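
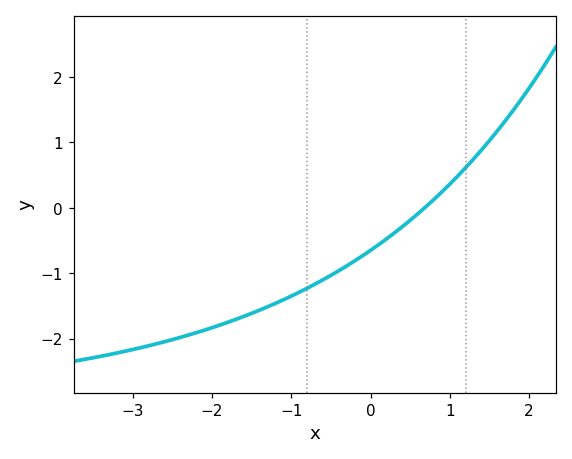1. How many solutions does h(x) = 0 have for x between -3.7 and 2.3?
1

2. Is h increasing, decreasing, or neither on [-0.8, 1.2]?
increasing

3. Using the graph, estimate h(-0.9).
-1.29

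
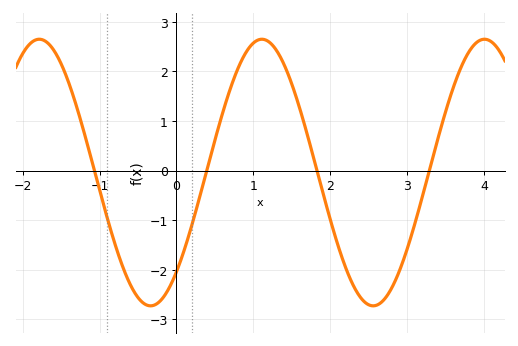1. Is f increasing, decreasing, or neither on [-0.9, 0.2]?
neither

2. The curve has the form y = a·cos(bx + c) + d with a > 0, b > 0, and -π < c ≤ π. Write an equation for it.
y = 2.69cos(2.17x - 2.41) - 0.04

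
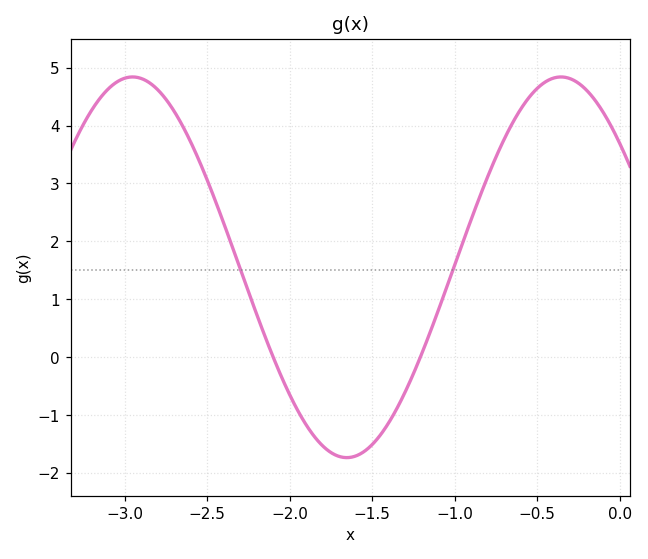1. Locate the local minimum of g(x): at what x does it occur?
-1.65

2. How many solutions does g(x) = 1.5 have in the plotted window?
2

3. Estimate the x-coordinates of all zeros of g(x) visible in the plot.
-2.1, -1.2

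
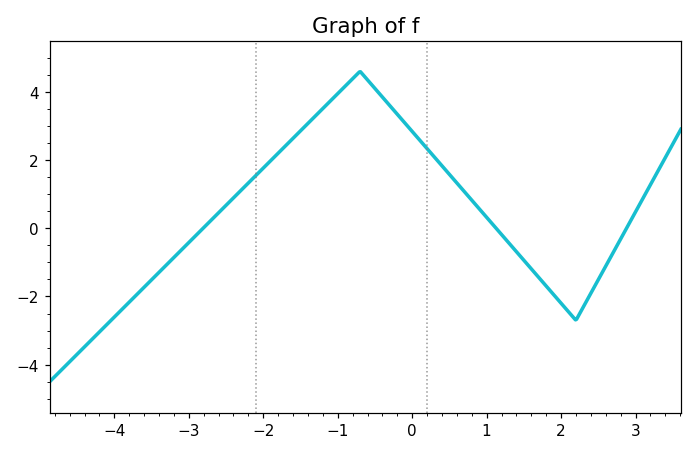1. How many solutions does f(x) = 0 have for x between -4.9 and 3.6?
3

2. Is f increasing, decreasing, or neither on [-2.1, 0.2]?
neither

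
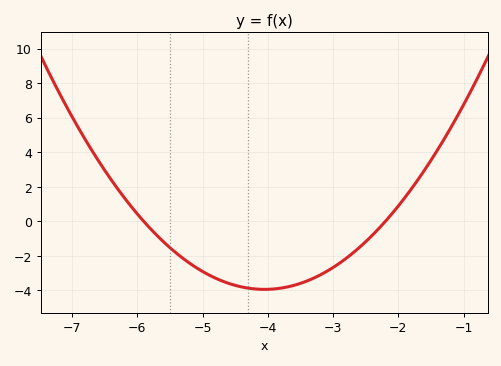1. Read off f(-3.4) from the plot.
-3.4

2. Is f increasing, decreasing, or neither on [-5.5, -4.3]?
decreasing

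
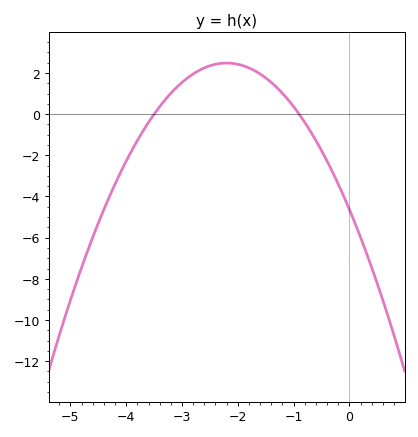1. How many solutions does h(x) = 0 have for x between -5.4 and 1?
2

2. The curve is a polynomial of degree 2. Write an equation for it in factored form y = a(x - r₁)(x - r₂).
y = -1.47(x + 3.5)(x + 0.9)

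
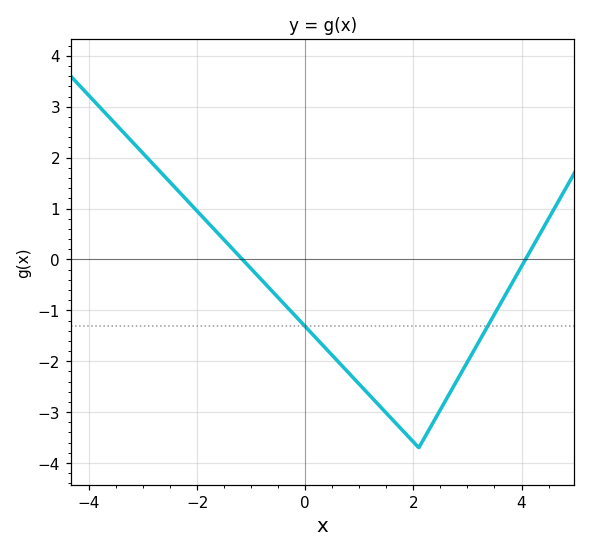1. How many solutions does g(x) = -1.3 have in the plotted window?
2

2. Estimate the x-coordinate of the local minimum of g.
2.1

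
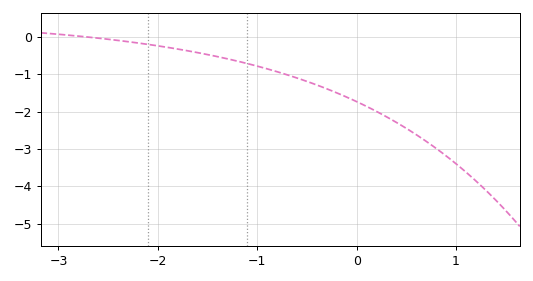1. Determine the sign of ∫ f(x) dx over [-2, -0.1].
negative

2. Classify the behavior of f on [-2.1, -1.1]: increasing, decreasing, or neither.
decreasing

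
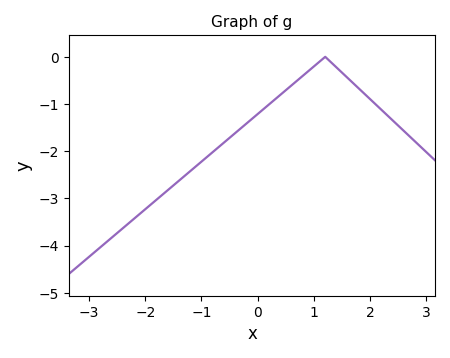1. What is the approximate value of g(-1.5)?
-2.72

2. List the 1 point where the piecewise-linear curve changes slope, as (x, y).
(1.2, 0)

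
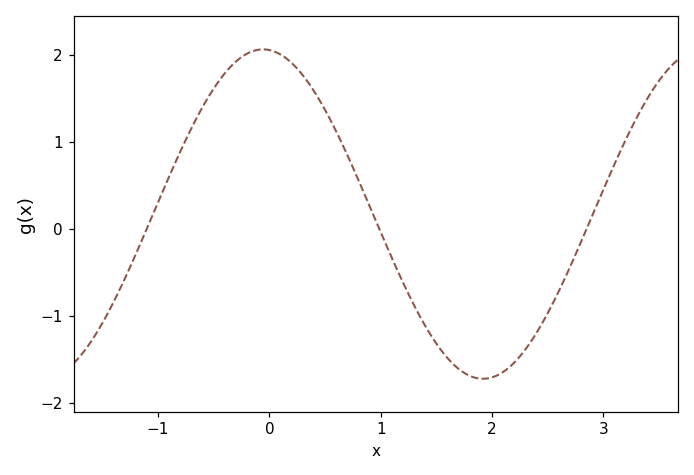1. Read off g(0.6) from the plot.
1.1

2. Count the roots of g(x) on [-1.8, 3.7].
3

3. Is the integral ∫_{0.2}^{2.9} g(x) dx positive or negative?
negative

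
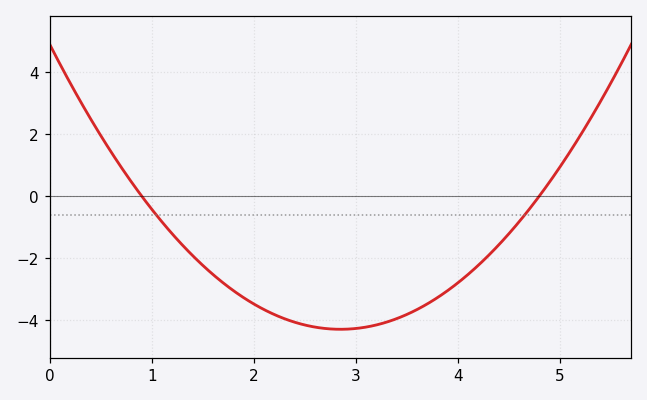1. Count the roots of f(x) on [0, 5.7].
2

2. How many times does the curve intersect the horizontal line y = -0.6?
2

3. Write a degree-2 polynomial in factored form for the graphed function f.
y = 1.13(x - 0.9)(x - 4.8)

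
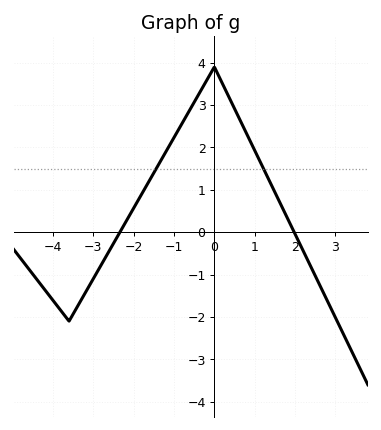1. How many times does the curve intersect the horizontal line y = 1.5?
2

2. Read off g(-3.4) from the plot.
-1.8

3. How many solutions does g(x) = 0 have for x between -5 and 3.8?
2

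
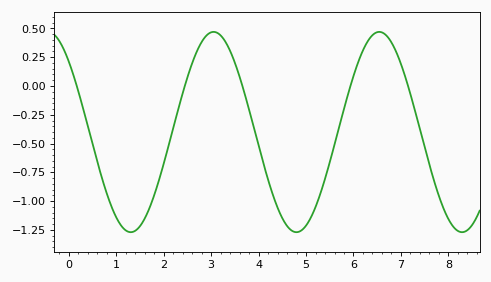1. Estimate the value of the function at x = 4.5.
-1.14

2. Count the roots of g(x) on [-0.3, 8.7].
5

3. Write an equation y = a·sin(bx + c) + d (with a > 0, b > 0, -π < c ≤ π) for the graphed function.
y = 0.87sin(1.8x + 2.4) - 0.4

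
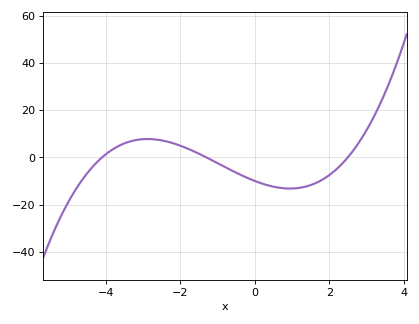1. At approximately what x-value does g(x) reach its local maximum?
-2.88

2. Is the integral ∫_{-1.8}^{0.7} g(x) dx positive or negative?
negative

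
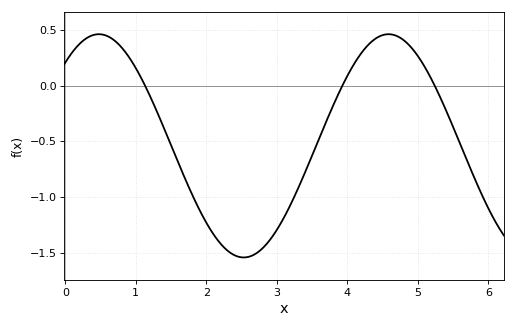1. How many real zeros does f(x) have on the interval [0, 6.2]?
3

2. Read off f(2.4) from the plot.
-1.5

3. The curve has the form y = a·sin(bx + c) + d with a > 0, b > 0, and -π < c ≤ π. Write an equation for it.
y = 1sin(1.5x + 0.84) - 0.54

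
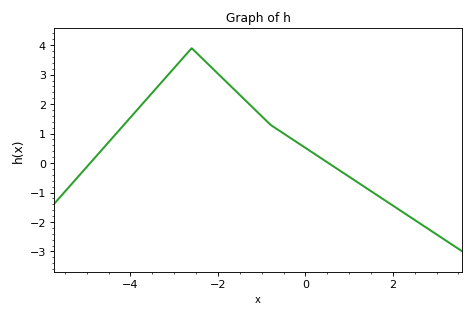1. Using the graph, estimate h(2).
-1.44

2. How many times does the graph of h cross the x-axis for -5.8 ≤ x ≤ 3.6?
2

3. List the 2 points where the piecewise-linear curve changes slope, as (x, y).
(-2.6, 3.9); (-0.8, 1.3)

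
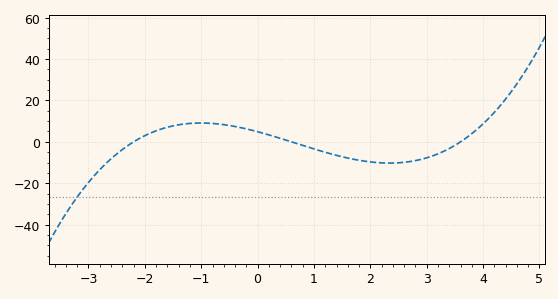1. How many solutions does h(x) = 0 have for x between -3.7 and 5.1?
3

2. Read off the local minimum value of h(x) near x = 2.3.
-10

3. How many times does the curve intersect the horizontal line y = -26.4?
1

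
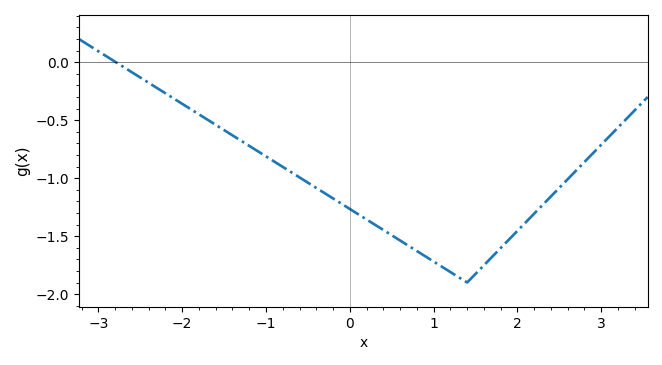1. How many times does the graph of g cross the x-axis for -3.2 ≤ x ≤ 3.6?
1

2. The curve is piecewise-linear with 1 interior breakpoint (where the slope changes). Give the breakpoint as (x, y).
(1.4, -1.9)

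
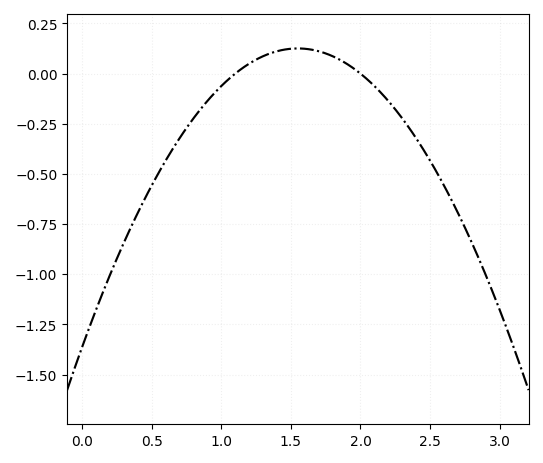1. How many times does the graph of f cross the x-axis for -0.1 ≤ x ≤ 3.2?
2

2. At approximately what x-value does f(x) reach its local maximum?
1.55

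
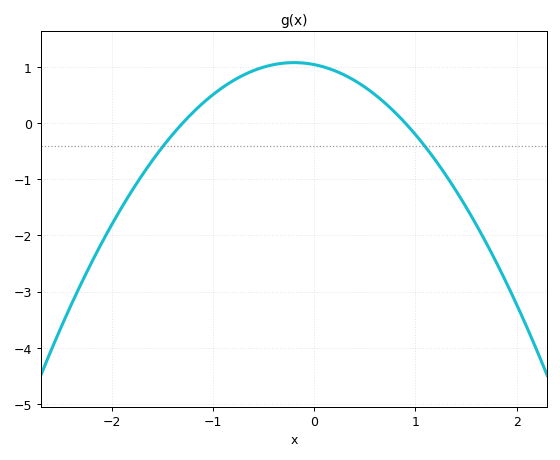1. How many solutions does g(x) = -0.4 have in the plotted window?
2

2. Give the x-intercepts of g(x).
-1.3, 0.9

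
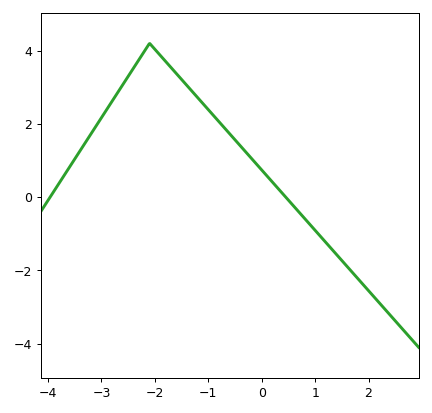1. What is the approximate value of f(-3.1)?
2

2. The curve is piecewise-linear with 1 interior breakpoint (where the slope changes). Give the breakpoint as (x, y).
(-2.1, 4.2)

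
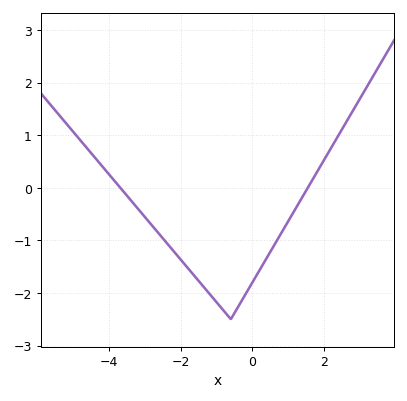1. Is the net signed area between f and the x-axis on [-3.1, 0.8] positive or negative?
negative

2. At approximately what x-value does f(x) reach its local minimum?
-0.598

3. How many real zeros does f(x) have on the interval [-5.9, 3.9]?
2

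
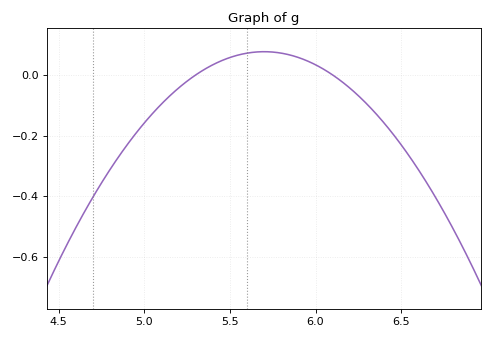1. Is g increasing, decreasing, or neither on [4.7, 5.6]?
increasing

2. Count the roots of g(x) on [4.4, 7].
2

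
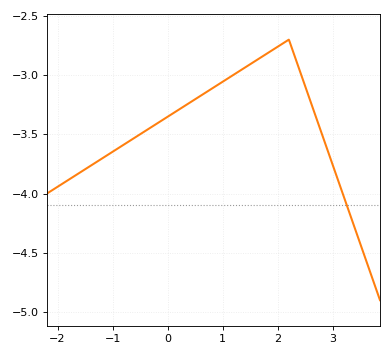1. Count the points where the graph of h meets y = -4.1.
1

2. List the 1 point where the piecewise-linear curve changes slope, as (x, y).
(2.2, -2.7)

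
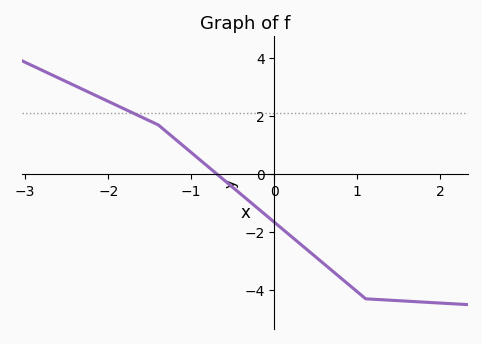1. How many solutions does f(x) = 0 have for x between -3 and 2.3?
1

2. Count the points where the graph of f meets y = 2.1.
1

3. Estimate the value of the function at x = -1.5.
1.8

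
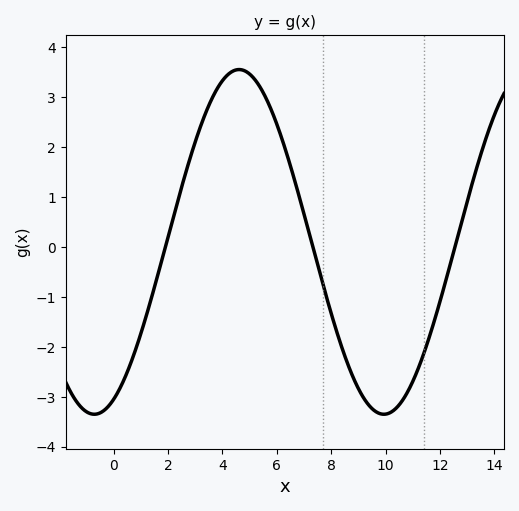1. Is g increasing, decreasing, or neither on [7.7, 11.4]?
neither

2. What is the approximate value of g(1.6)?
-0.611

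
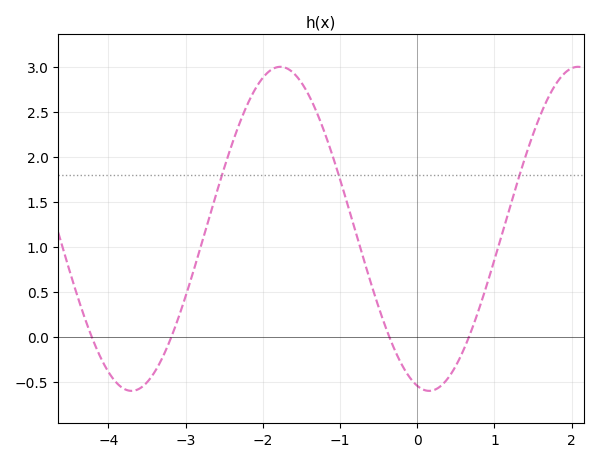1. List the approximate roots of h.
-4.2, -3.2, -0.4, 0.7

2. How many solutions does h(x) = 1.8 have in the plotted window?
3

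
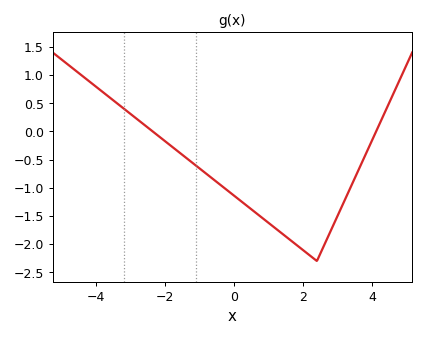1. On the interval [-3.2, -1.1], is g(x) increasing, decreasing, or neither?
decreasing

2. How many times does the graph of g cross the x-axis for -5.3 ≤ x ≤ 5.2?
2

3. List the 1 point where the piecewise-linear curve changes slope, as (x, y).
(2.4, -2.3)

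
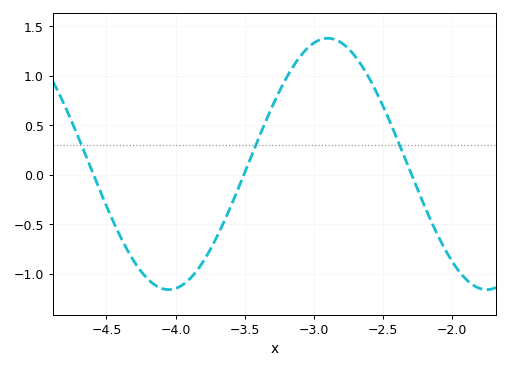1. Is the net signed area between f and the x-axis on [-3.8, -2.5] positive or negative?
positive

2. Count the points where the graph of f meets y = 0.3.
3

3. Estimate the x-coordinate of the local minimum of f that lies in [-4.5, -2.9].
-4.05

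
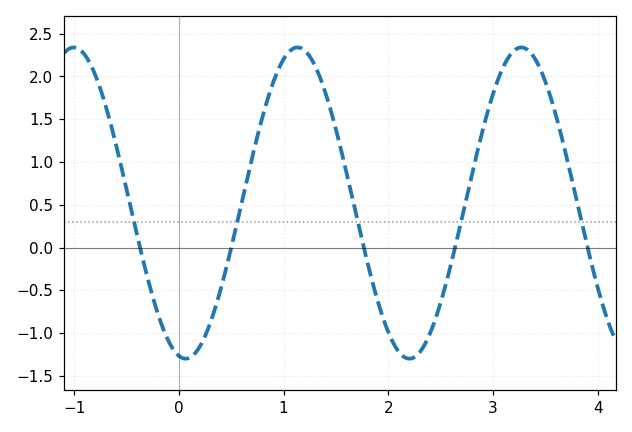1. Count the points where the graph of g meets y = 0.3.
5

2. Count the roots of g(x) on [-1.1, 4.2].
5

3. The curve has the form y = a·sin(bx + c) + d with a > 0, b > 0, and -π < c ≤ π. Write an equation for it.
y = 1.82sin(2.94x - 1.76) + 0.52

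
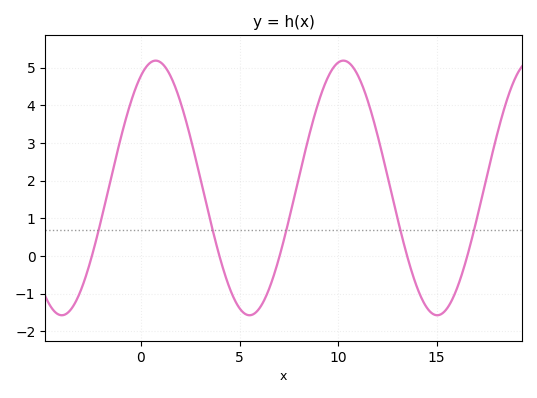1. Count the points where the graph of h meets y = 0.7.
5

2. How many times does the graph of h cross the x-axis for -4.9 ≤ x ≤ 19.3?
5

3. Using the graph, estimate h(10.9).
4.9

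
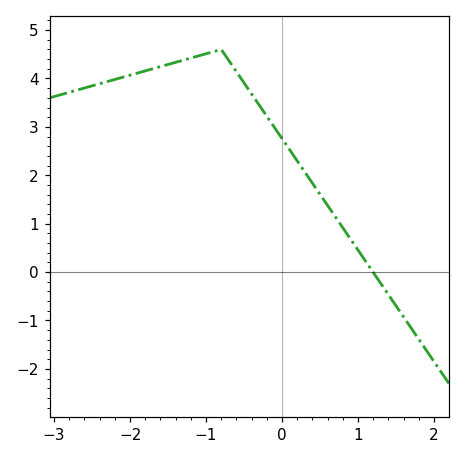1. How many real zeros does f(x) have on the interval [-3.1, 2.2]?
1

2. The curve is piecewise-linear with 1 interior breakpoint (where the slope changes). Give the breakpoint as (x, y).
(-0.8, 4.6)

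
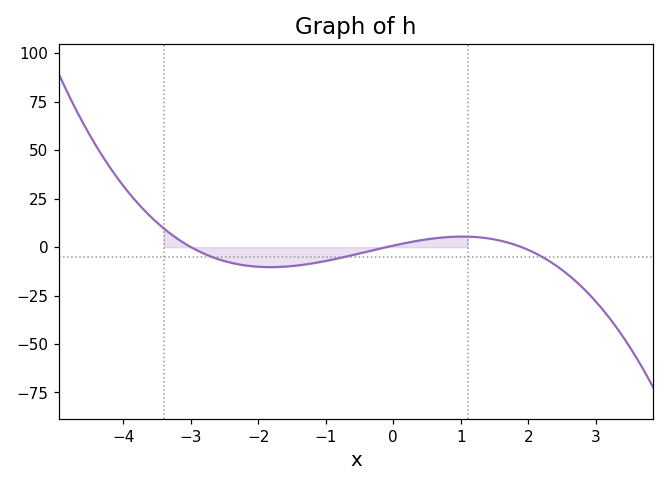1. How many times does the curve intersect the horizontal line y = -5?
3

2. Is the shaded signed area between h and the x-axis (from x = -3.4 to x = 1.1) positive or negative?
negative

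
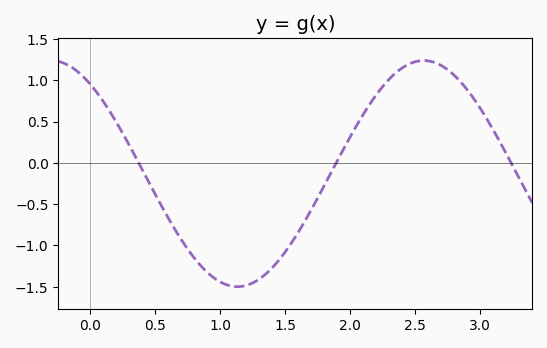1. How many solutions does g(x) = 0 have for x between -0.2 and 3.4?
3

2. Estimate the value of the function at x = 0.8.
-1.15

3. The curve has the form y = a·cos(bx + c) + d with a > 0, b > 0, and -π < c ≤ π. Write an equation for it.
y = 1.37cos(2.19x + 0.66) - 0.13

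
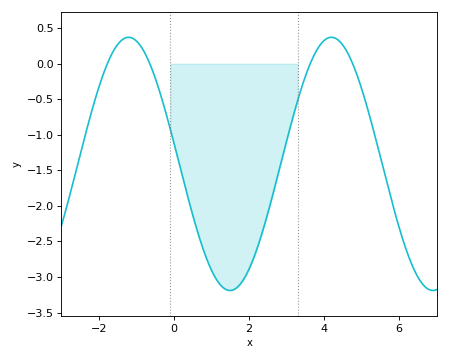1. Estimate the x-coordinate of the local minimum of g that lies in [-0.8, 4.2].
1.4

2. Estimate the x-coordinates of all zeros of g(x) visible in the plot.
-1.8, -0.6, 3.6, 4.8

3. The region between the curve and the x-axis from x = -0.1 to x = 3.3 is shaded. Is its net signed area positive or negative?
negative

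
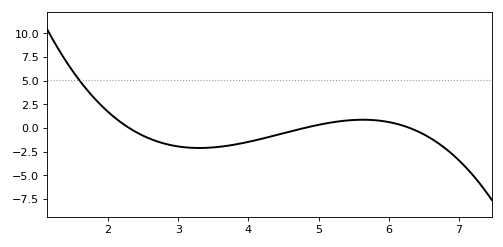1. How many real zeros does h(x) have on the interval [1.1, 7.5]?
3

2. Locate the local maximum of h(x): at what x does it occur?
5.63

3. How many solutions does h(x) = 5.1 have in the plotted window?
1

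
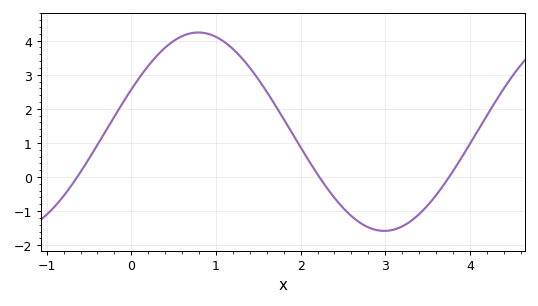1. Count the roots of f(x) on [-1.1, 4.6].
3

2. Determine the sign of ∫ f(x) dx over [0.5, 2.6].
positive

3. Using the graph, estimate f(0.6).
4.13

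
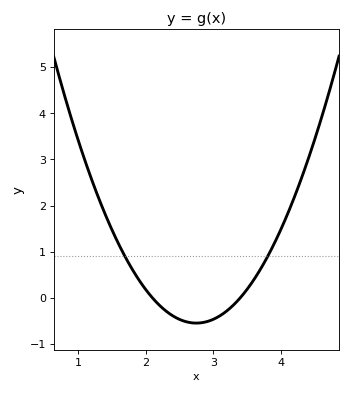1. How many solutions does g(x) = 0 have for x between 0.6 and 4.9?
2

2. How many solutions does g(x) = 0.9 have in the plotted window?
2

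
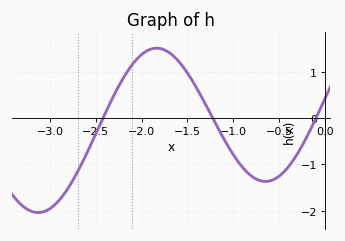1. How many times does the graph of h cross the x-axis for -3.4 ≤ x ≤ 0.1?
3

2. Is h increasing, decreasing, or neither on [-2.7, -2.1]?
increasing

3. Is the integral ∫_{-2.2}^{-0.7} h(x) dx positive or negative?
positive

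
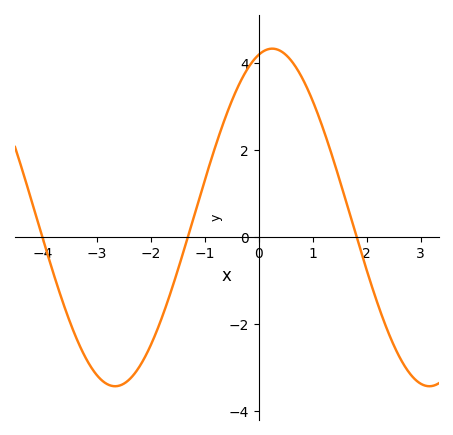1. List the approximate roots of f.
-4, -1.4, 1.8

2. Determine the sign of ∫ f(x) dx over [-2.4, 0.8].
positive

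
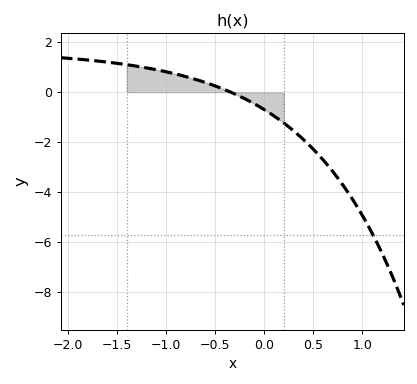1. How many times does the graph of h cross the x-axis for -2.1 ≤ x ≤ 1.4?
1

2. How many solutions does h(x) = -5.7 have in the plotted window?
1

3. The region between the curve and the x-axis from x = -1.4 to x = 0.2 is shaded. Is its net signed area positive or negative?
positive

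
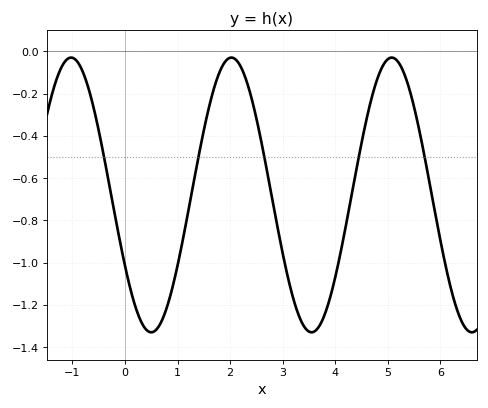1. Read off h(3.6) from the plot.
-1.32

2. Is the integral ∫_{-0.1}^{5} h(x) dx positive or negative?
negative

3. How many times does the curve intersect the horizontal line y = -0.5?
5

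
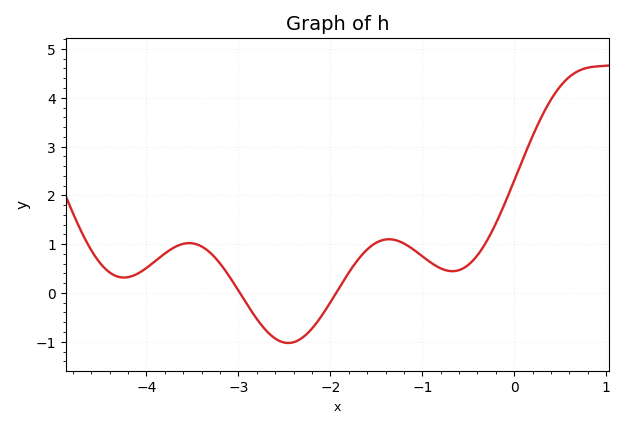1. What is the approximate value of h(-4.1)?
0.4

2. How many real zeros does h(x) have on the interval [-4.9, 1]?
2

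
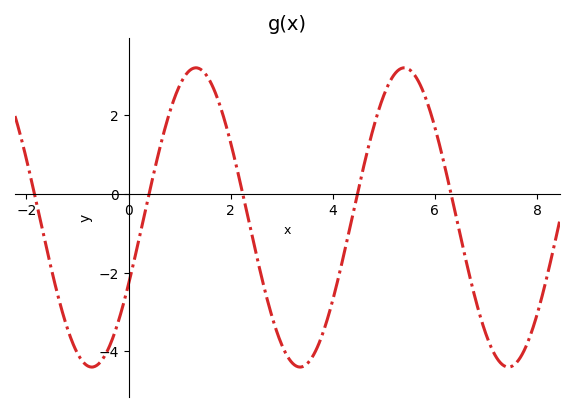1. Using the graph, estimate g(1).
2.75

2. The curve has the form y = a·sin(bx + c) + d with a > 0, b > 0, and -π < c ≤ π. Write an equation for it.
y = 3.8sin(1.54x - 0.46) - 0.6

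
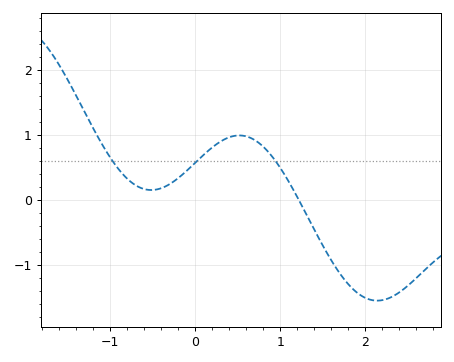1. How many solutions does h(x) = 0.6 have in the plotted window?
3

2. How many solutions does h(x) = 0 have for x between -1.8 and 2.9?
1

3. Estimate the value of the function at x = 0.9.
0.681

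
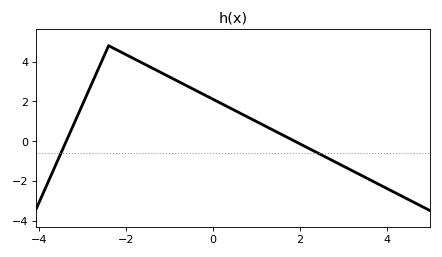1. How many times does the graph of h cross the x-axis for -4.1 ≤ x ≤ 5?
2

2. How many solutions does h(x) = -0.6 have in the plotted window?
2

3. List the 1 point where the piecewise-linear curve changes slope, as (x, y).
(-2.4, 4.8)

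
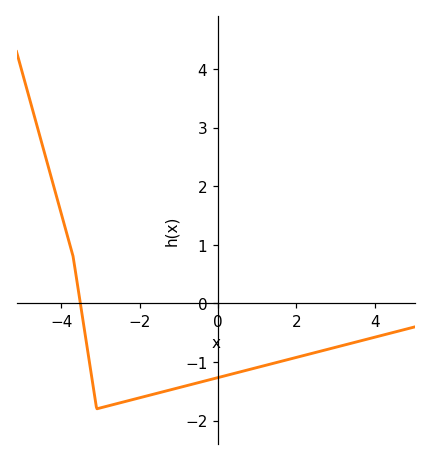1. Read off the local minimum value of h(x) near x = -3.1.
-1.8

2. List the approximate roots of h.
-3.52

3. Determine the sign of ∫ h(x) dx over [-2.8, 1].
negative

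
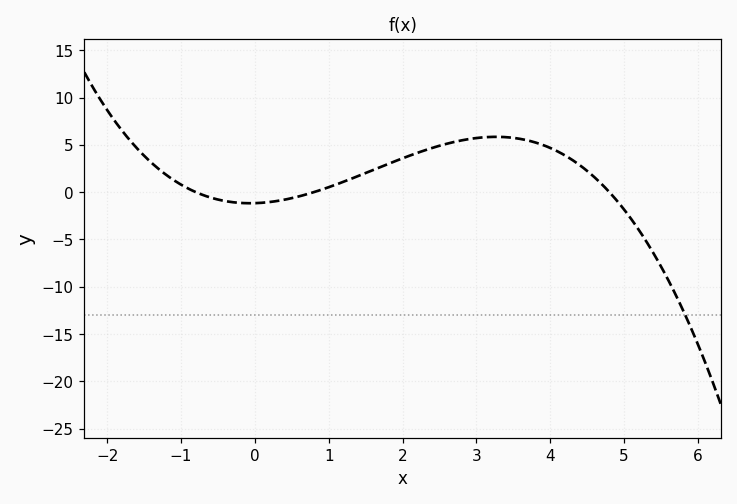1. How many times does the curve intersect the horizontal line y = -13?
1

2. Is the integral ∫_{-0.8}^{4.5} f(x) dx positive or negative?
positive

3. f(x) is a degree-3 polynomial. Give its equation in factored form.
y = -0.38(x + 0.8)(x - 0.8)(x - 4.8)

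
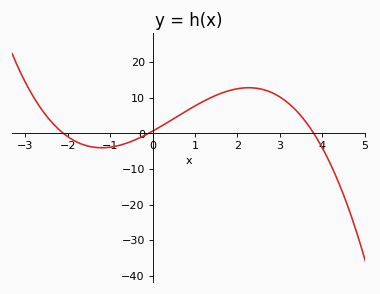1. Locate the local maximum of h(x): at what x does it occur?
2.27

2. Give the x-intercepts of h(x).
-2.1, -0.1, 3.8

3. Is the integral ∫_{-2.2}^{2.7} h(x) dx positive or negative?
positive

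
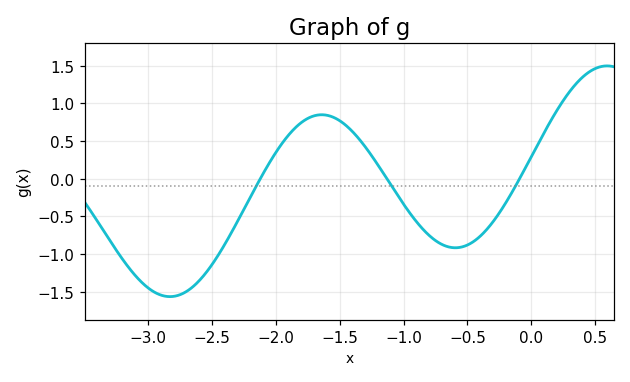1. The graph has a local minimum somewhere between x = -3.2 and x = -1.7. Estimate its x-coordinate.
-2.83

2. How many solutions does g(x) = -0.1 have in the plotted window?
3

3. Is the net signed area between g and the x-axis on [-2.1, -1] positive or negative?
positive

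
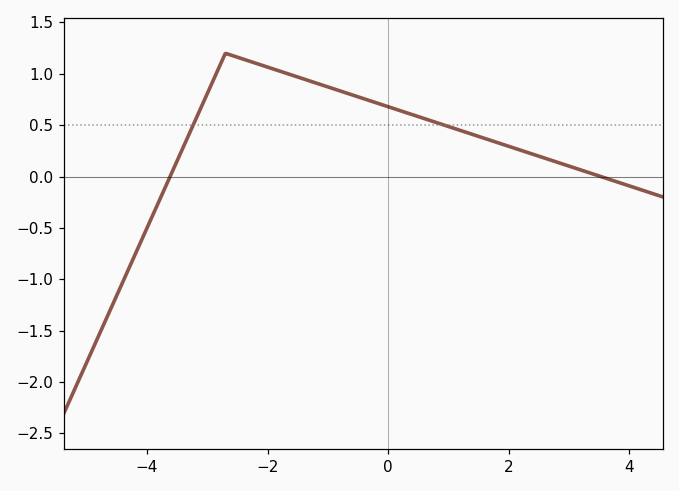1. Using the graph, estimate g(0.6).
0.564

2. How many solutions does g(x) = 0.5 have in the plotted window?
2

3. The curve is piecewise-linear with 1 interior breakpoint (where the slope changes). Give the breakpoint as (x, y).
(-2.7, 1.2)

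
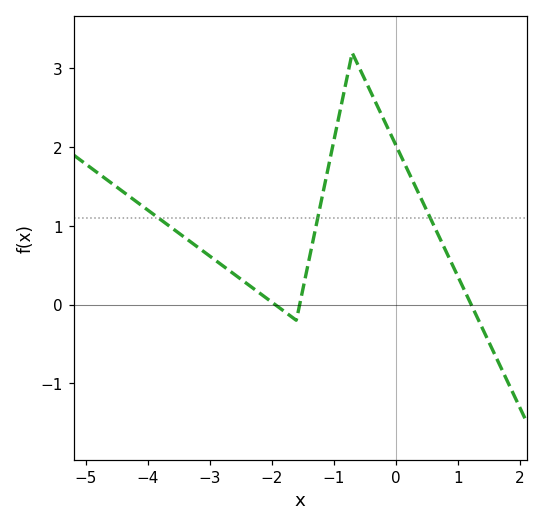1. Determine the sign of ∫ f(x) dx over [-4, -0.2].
positive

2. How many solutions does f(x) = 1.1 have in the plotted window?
3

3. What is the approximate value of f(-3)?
0.619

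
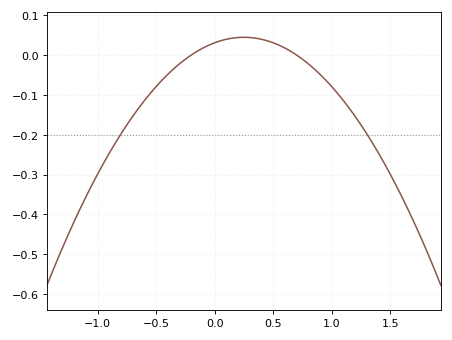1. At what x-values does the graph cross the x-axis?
-0.2, 0.7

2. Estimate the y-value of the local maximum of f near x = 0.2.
0.044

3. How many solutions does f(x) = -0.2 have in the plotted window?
2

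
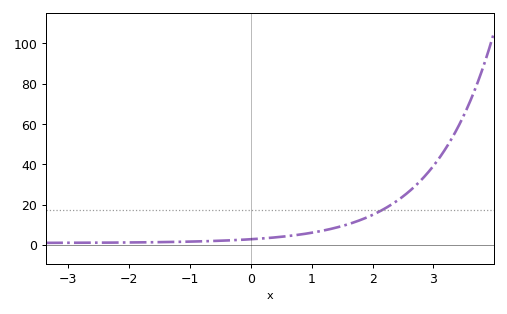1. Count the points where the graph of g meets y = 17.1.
1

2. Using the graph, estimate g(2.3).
20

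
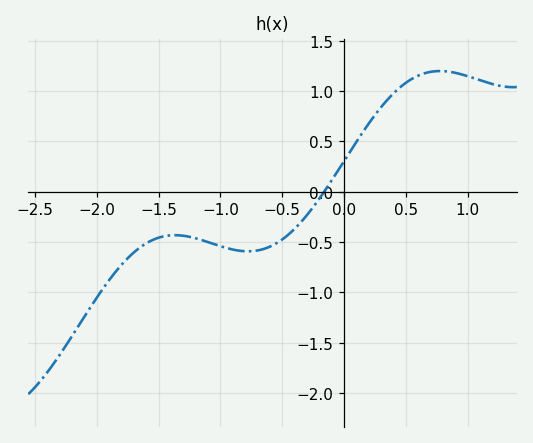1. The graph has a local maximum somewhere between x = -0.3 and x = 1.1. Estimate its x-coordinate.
0.777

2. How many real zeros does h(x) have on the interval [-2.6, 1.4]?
1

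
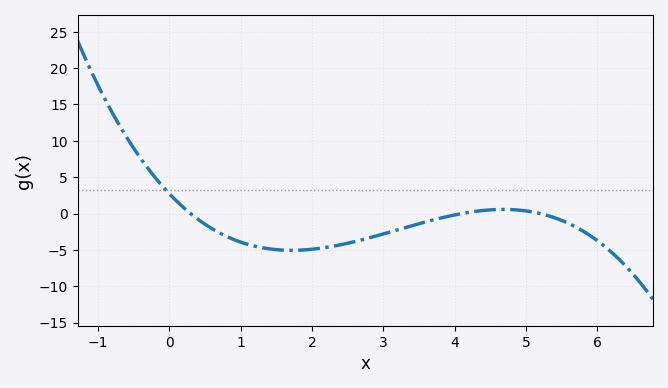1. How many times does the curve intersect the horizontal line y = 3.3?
1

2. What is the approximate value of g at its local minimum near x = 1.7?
-5.06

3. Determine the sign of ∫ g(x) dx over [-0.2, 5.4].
negative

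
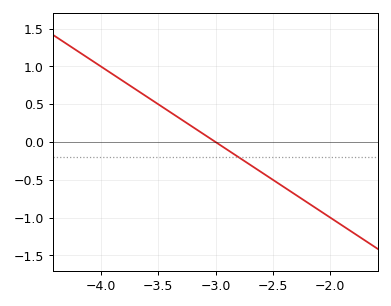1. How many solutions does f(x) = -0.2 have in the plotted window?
1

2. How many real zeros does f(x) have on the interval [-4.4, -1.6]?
1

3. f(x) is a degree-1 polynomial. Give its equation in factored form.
y = -1(x + 3)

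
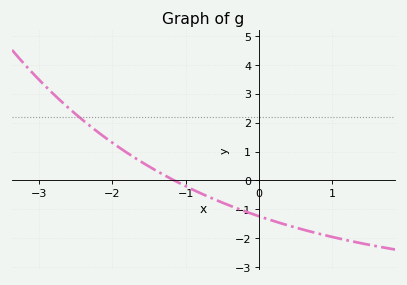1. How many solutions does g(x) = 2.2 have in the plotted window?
1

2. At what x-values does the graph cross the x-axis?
-1.2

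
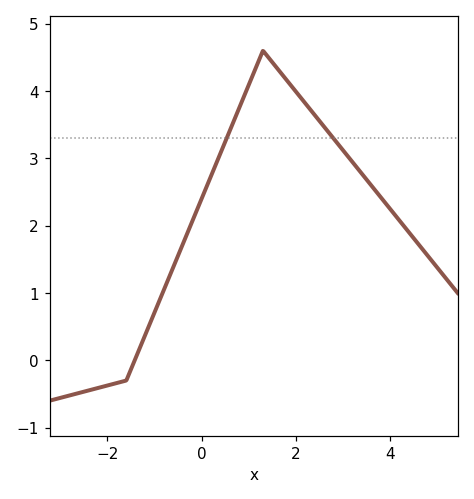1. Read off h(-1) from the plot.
0.714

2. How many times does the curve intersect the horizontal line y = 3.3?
2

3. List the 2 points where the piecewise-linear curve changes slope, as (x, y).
(-1.6, -0.3); (1.3, 4.6)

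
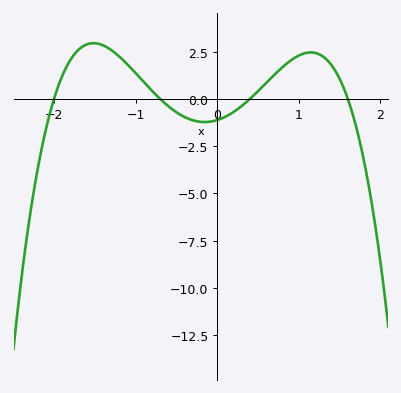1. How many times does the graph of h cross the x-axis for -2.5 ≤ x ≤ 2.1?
4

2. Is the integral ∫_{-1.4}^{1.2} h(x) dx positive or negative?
positive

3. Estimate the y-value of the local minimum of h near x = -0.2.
-1.22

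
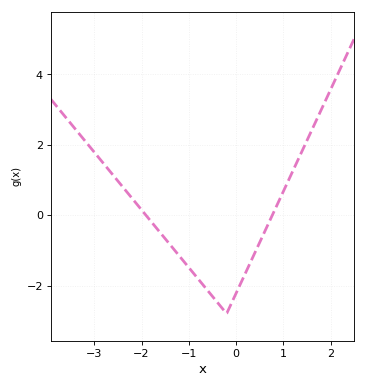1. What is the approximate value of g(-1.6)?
-0.6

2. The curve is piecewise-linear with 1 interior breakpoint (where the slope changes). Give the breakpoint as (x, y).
(-0.2, -2.8)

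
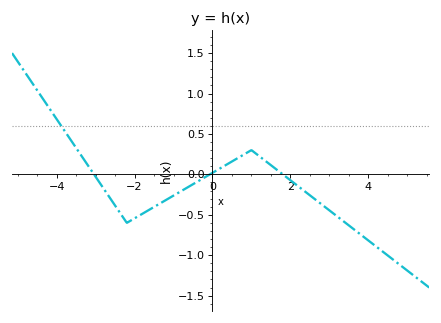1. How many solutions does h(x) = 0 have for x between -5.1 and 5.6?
3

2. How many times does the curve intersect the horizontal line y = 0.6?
1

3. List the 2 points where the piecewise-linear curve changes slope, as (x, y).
(-2.2, -0.6); (1, 0.3)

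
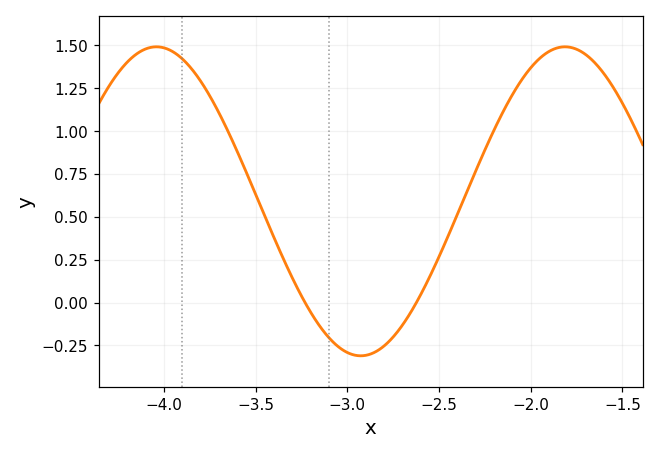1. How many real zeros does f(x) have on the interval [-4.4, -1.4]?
2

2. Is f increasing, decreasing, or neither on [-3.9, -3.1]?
decreasing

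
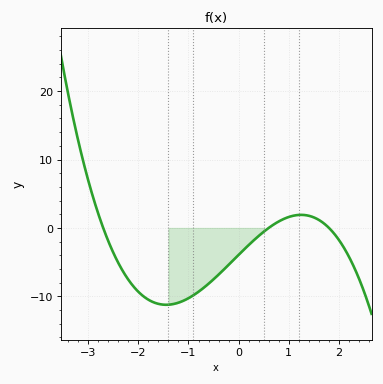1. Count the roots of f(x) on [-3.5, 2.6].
3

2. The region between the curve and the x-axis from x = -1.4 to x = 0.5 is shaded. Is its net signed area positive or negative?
negative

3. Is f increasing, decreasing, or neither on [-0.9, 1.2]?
increasing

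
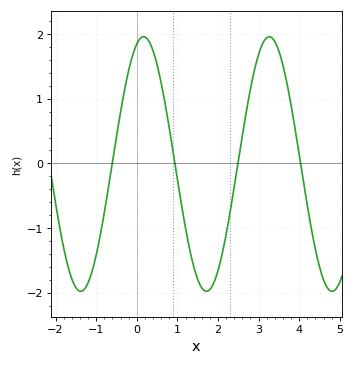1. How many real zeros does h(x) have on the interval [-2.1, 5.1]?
4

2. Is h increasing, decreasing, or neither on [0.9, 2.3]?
neither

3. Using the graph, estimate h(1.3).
-1.3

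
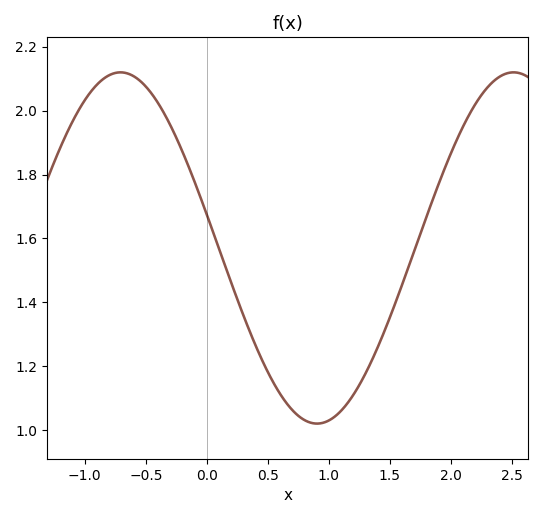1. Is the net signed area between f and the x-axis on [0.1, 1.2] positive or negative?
positive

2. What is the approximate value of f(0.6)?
1.12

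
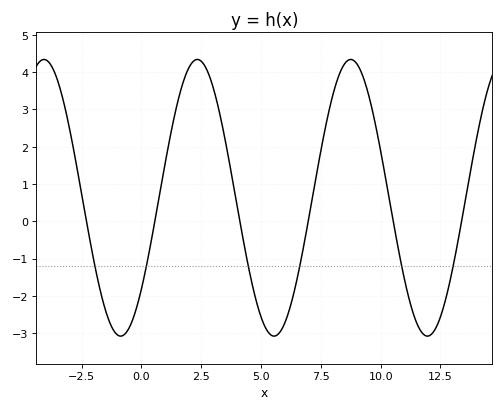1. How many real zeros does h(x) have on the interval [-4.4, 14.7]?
6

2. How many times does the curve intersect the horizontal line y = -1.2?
6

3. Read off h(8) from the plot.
3.4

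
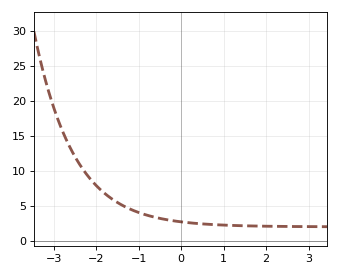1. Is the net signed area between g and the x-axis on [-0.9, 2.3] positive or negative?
positive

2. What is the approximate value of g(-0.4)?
3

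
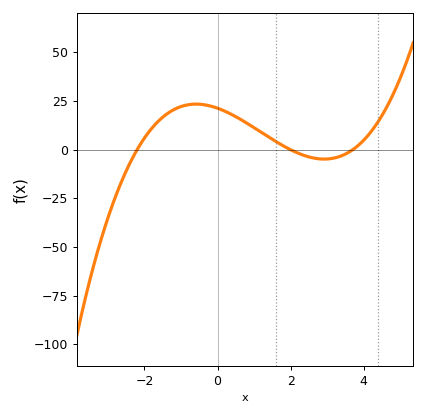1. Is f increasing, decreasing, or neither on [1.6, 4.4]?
neither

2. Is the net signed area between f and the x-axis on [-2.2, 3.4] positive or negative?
positive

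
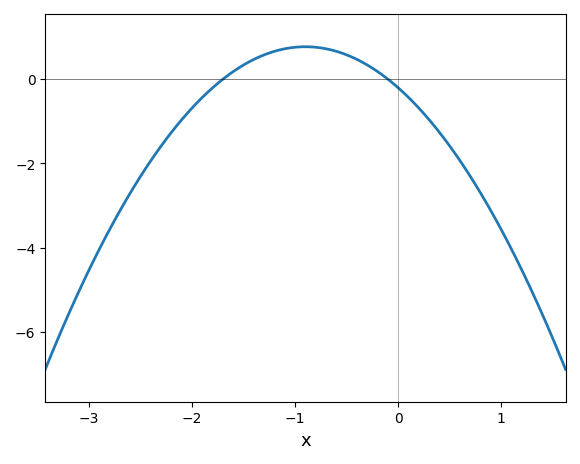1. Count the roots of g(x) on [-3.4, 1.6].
2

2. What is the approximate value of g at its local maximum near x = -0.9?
0.8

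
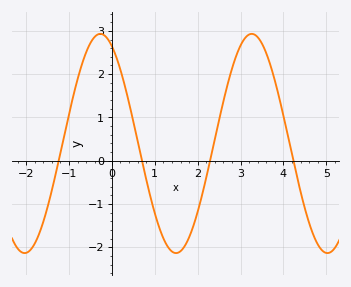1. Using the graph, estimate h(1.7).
-2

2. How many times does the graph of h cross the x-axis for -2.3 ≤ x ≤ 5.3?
4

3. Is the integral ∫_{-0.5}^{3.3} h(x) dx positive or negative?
positive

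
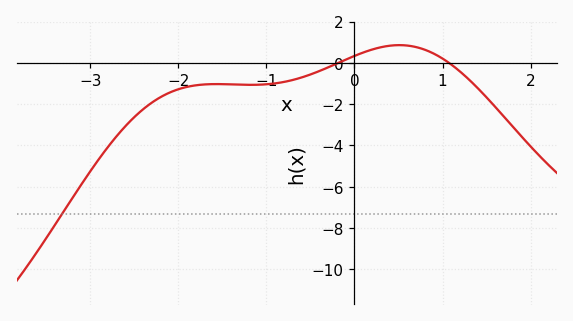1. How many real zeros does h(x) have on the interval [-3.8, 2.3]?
2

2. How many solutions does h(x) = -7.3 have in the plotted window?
1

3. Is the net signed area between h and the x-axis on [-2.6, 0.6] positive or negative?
negative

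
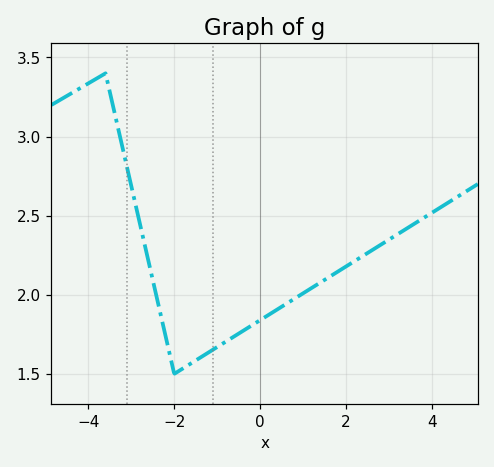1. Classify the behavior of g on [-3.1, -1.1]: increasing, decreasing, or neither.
neither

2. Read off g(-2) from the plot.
1.5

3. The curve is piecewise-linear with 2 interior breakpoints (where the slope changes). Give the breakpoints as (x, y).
(-3.6, 3.4); (-2, 1.5)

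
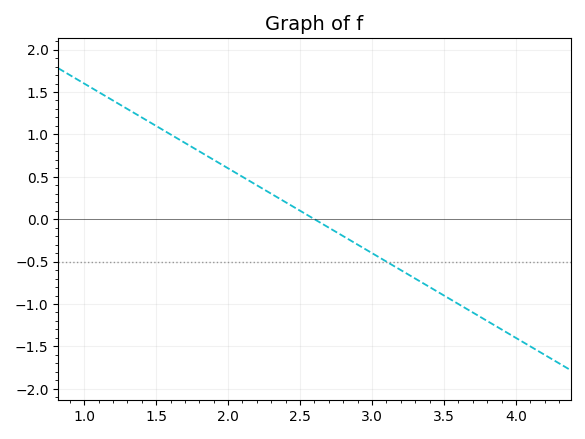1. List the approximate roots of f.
2.6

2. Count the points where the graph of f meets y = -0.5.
1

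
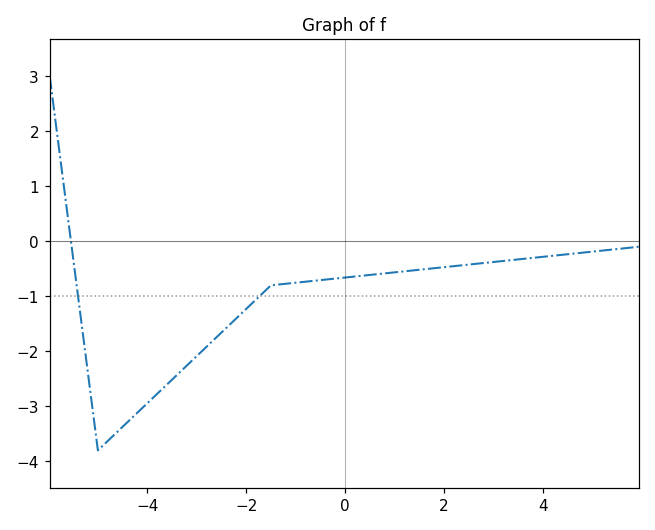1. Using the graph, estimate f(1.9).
-0.48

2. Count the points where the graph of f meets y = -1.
2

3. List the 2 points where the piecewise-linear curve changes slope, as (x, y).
(-5, -3.8); (-1.5, -0.8)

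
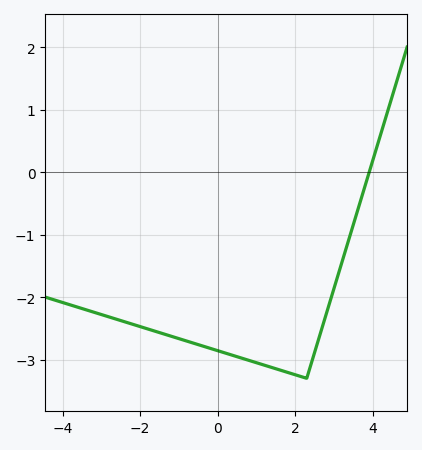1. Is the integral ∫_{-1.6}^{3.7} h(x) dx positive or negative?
negative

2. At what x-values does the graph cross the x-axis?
4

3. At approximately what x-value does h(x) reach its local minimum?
2.2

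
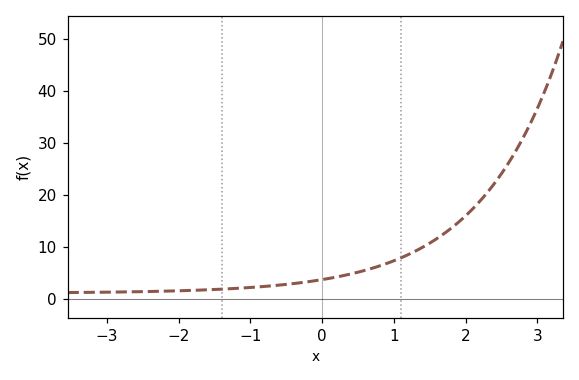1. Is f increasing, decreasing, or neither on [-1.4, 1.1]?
increasing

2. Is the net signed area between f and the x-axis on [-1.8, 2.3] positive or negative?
positive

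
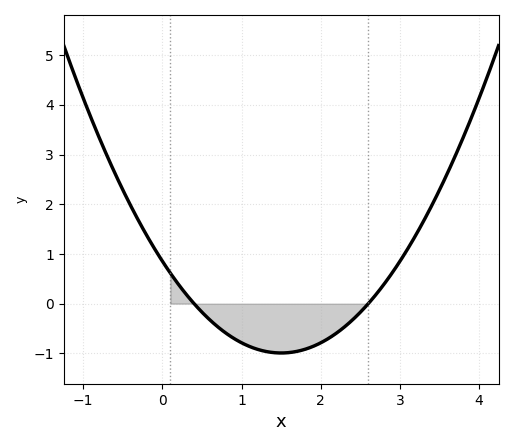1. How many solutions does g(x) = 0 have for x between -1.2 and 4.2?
2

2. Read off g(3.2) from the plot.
1.4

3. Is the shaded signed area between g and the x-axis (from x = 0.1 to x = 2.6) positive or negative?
negative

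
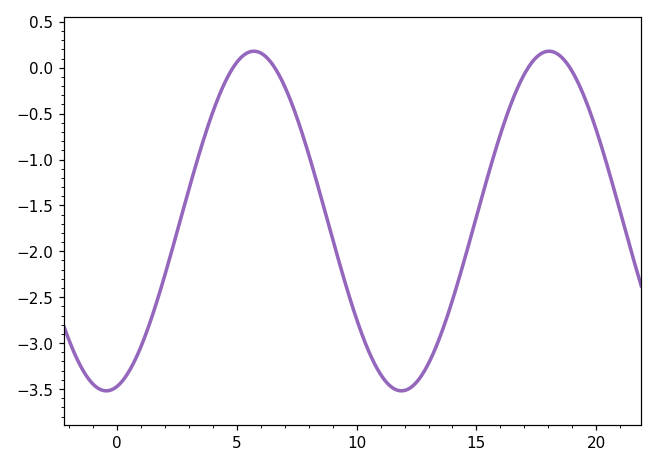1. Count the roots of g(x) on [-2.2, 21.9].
4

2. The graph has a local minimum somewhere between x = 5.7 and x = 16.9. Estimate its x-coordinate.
11.9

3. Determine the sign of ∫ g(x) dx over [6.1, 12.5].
negative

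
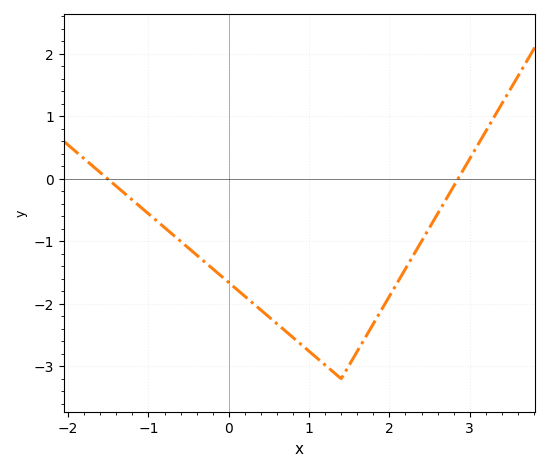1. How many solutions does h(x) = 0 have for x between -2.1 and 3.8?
2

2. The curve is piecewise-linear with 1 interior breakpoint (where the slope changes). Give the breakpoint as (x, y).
(1.4, -3.2)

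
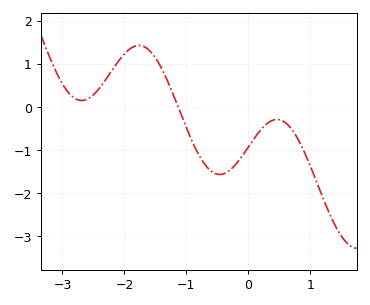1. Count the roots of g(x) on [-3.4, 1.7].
1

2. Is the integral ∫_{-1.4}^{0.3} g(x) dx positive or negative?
negative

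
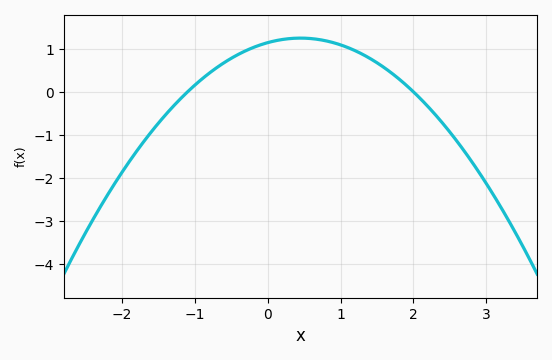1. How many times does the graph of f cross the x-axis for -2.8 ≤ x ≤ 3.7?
2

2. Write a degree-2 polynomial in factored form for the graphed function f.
y = -0.52(x + 1.1)(x - 2)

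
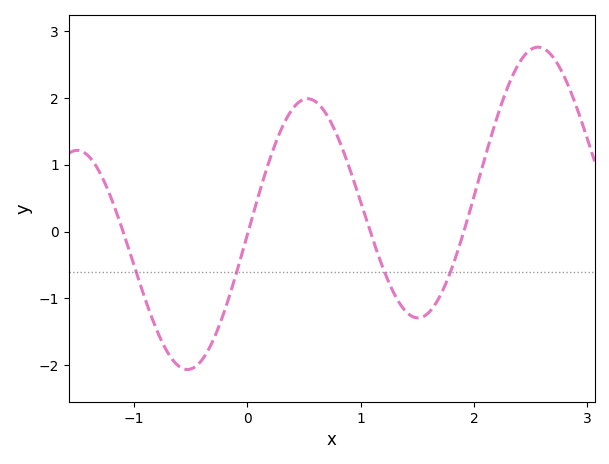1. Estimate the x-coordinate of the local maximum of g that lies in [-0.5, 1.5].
0.53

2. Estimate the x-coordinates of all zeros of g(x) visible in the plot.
-1.1, 0.006, 1.08, 1.91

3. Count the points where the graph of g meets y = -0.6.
4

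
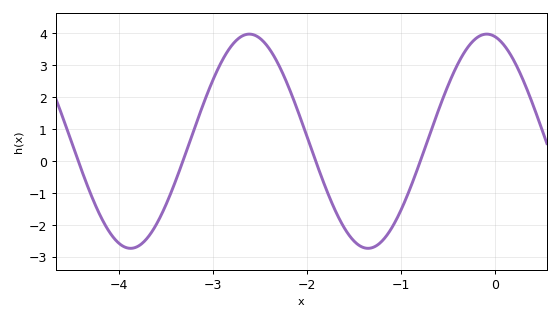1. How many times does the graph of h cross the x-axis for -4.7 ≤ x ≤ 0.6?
4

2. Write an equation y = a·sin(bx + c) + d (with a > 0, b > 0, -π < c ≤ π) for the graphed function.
y = 3.36sin(2.5x + 1.8) + 0.62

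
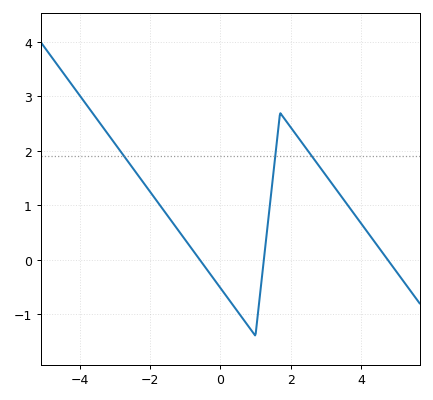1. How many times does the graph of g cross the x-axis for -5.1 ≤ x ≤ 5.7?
3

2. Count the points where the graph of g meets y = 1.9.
3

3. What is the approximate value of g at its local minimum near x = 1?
-1.4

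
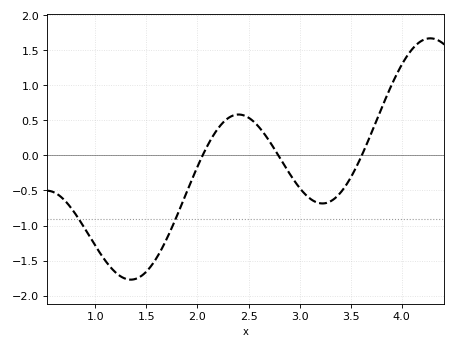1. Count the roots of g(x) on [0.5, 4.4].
3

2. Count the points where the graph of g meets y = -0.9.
2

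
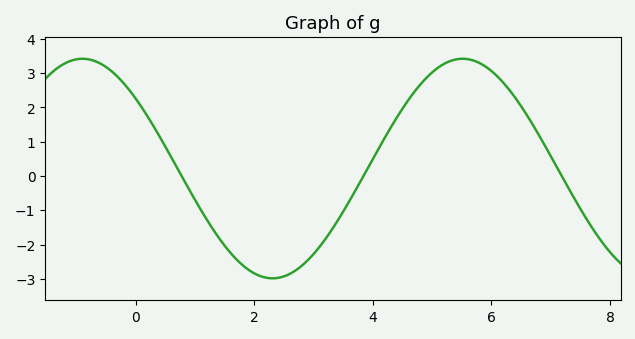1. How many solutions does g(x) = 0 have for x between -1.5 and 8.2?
3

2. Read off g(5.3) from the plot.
3.35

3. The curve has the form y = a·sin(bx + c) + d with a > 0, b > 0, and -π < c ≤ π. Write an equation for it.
y = 3.2sin(0.98x + 2.45) + 0.22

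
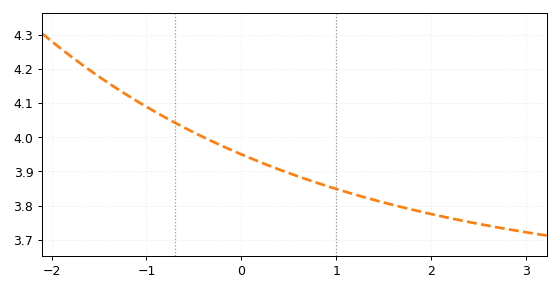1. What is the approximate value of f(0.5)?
3.9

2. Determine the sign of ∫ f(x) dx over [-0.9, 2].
positive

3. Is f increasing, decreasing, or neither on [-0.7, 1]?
decreasing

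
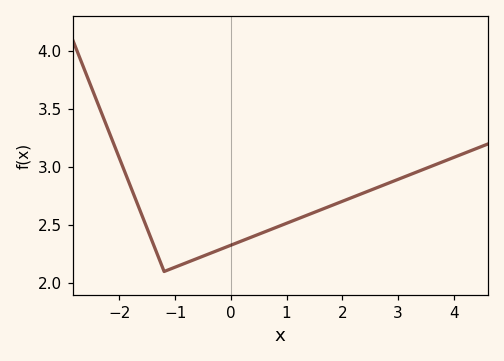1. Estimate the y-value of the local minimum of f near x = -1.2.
2.1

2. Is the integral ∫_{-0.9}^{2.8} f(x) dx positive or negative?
positive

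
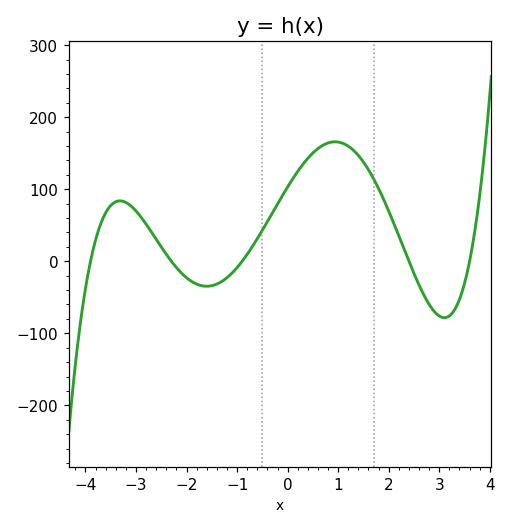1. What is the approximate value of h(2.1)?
50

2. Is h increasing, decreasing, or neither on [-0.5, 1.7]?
neither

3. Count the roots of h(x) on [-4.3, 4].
5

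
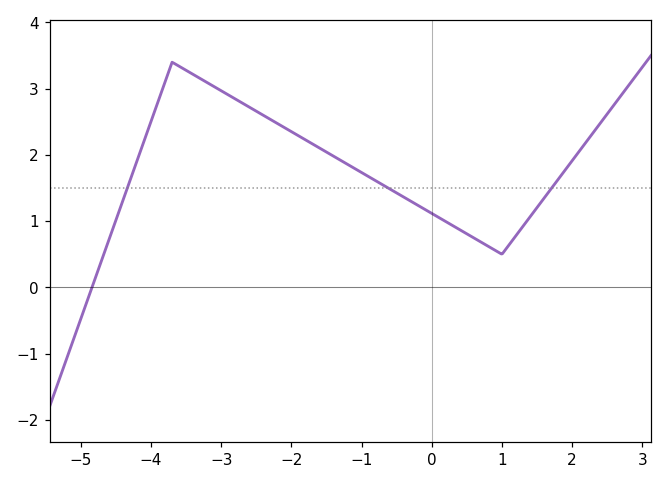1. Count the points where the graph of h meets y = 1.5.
3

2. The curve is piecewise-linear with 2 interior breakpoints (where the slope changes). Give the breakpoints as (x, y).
(-3.7, 3.4); (1, 0.5)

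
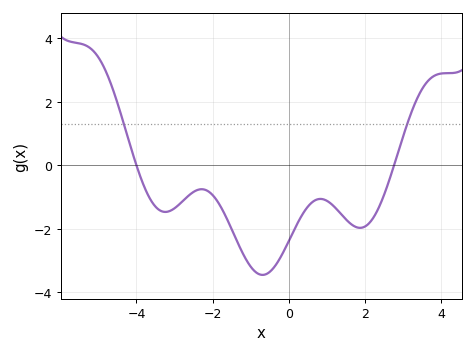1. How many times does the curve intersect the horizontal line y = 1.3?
2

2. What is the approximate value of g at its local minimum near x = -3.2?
-1.4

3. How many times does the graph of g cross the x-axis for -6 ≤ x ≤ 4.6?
2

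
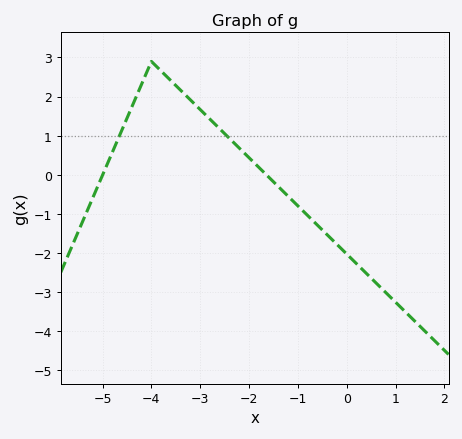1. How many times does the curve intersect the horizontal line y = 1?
2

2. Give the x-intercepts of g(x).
-5, -1.6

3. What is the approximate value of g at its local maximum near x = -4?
2.9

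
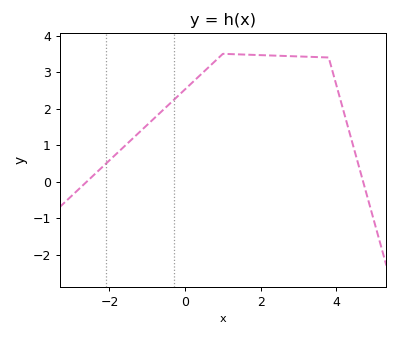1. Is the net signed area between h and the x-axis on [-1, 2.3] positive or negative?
positive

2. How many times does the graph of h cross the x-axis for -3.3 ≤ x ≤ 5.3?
2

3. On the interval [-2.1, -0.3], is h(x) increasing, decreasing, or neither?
increasing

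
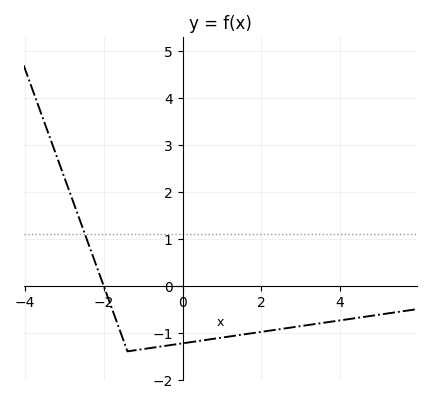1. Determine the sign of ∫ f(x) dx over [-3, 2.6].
negative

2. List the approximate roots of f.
-2.01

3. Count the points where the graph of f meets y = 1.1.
1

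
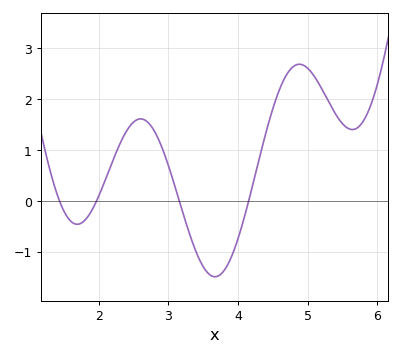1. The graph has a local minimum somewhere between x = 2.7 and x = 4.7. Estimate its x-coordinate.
3.67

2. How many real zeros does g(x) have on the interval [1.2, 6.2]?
4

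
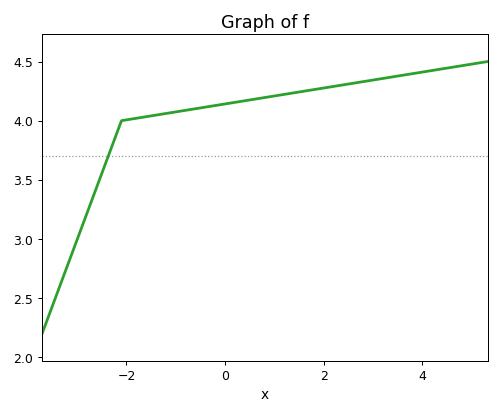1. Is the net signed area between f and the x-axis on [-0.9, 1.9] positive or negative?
positive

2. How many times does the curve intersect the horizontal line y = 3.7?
1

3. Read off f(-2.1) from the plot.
4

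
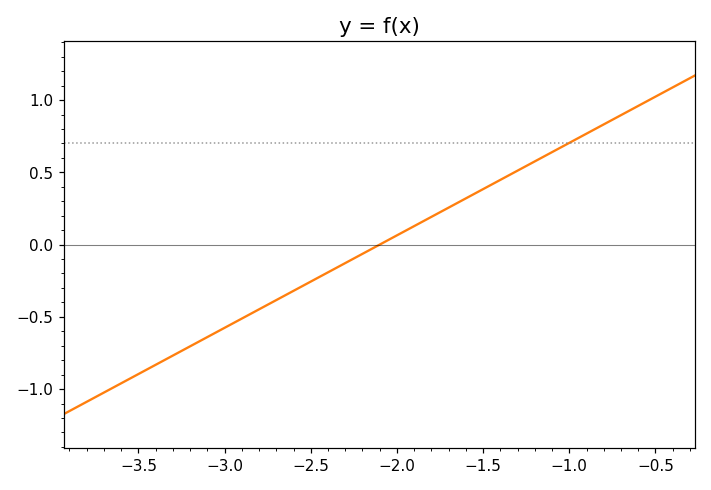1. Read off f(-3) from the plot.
-0.6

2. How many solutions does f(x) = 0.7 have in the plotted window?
1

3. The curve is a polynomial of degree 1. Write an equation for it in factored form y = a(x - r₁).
y = 0.64(x + 2.1)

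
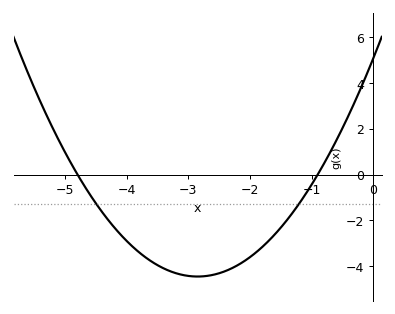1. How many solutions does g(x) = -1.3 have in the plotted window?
2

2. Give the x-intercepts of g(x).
-4.8, -0.9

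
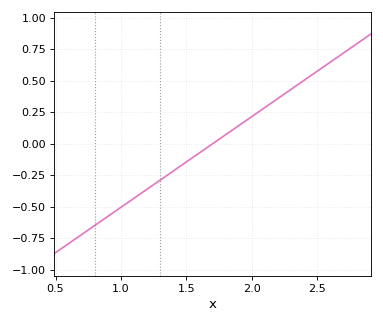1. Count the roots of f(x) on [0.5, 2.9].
1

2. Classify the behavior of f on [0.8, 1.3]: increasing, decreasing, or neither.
increasing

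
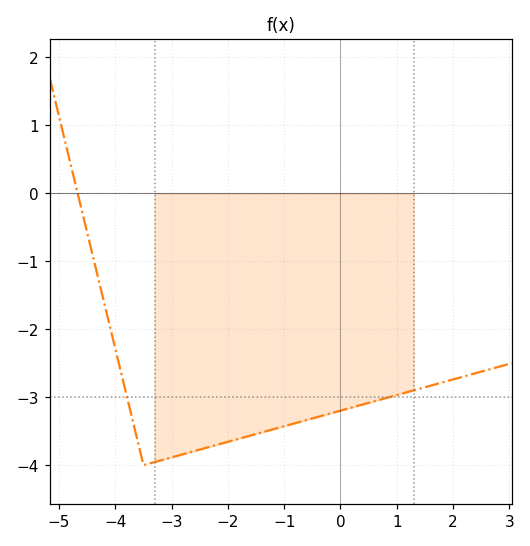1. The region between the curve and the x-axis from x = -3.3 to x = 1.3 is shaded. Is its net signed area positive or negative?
negative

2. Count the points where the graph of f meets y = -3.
2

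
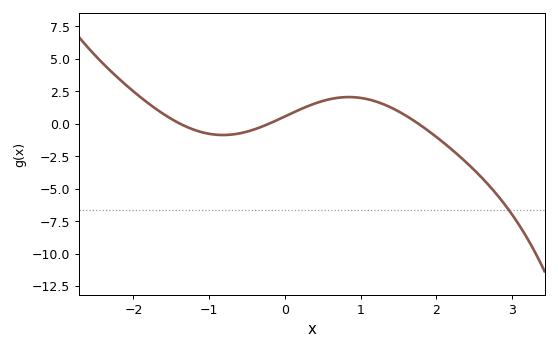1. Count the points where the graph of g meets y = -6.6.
1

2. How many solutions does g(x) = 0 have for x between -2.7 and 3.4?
3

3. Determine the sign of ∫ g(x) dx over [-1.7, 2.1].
positive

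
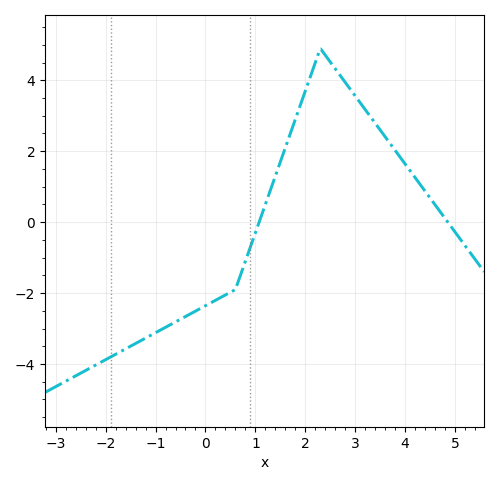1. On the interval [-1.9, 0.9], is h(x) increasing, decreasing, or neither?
increasing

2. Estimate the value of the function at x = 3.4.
2.79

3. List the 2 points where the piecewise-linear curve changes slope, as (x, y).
(0.6, -1.9); (2.3, 4.9)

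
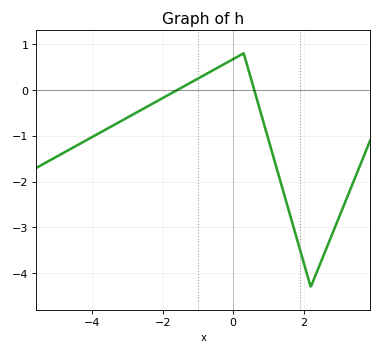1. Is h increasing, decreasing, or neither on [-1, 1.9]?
neither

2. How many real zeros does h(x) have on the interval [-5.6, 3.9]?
2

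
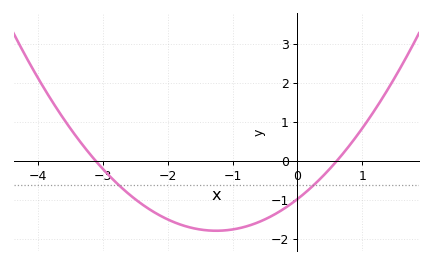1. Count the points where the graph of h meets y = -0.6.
2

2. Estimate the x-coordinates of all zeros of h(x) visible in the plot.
-3.1, 0.6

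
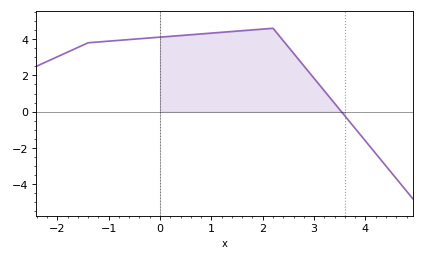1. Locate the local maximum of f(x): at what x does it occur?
2.2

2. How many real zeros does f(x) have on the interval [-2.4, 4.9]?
1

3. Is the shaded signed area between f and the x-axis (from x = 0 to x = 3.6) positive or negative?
positive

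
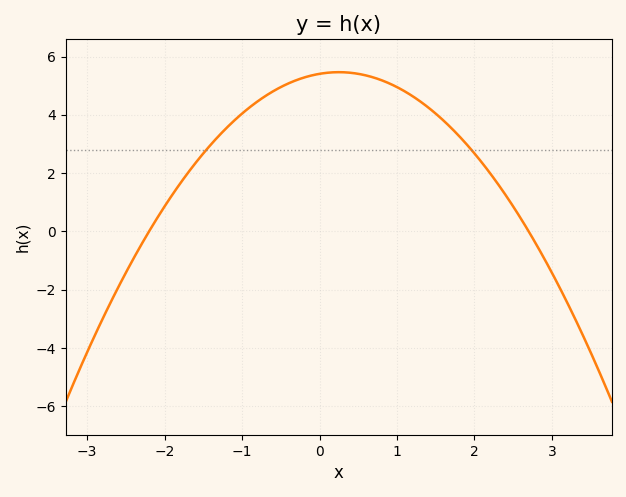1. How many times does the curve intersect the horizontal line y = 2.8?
2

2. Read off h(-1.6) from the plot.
2.4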